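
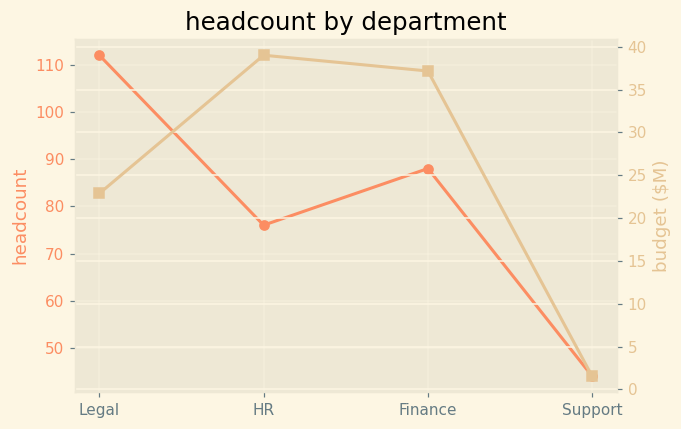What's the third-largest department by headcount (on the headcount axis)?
Top 4 (on the headcount axis): Legal ≈ 110, Finance ≈ 90, HR ≈ 80, Support ≈ 40.

HR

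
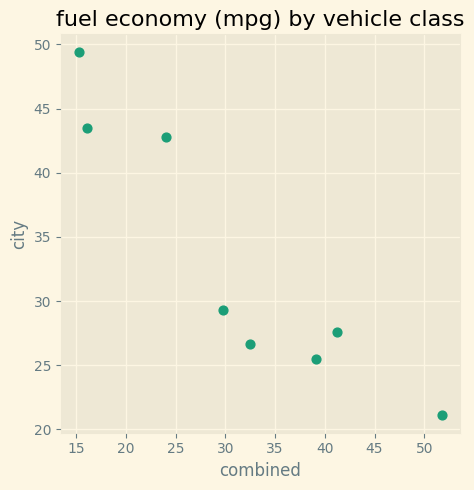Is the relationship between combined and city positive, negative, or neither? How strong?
Points are negatively correlated; strong (|r| ≈ 0.9).

negative, strong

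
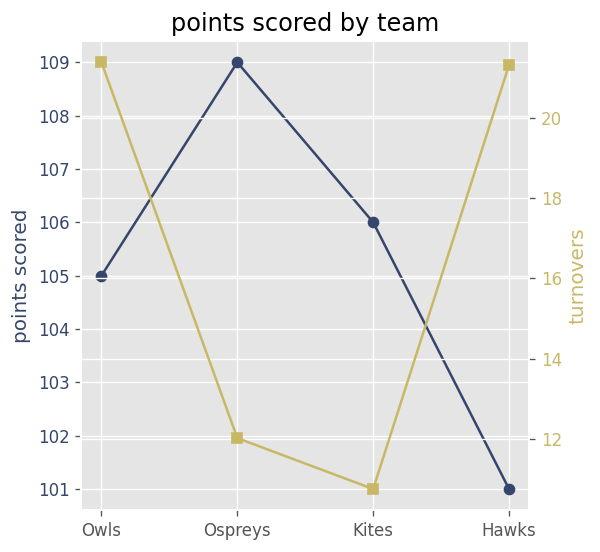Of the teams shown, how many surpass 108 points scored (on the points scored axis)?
Above 108: Ospreys.

1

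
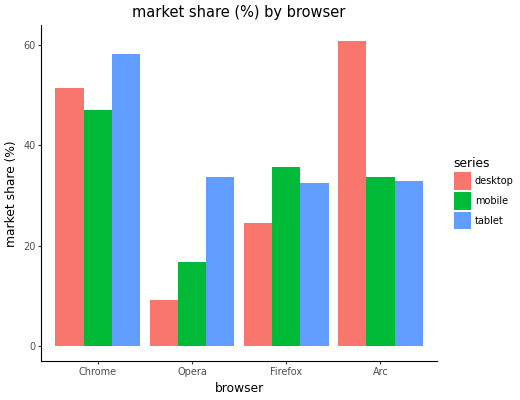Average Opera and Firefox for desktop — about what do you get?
(10 + 20) / 2 ≈ 15.

≈ 15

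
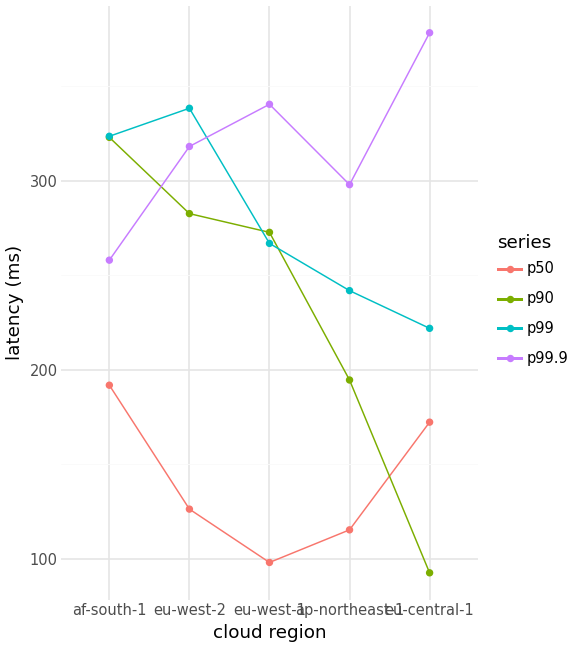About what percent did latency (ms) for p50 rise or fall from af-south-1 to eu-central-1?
≈ -12.5%

af-south-1 ≈ 200, eu-central-1 ≈ 175; (175 − 200) / 200 ≈ -12.5%.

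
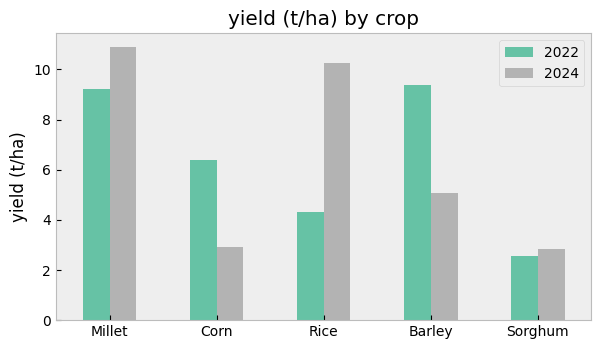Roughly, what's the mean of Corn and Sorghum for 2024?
(3 + 3) / 2 ≈ 3.

≈ 3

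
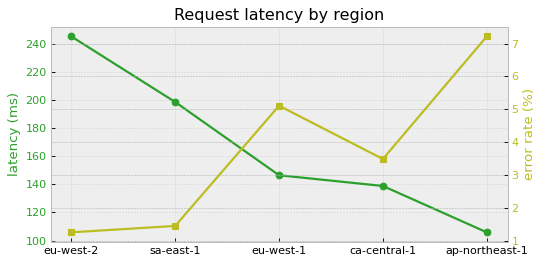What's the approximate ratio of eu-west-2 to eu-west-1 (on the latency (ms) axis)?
≈ 1.71×

eu-west-2 ≈ 240, eu-west-1 ≈ 140; 240/140 ≈ 1.71.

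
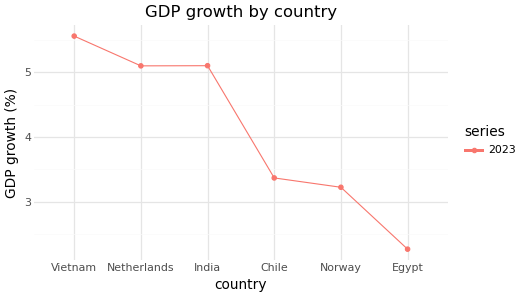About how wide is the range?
Max Vietnam ≈ 5.5, min Egypt ≈ 2.5; range ≈ 3.0.

≈ 3.0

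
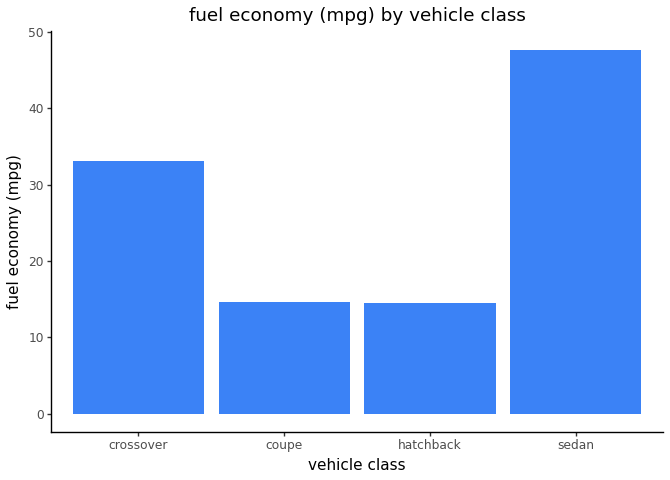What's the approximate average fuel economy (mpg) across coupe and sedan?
(15 + 50) / 2 ≈ 32.

≈ 32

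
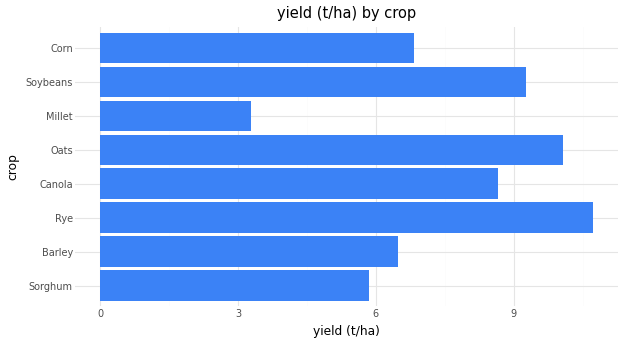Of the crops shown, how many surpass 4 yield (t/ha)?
7

Above 4: Sorghum, Barley, Rye, Canola, Oats, Soybeans, Corn.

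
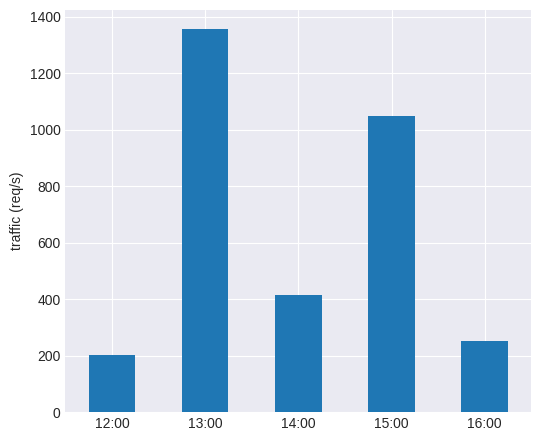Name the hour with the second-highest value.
15:00

Top 3: 13:00 ≈ 1400, 15:00 ≈ 1000, 14:00 ≈ 400.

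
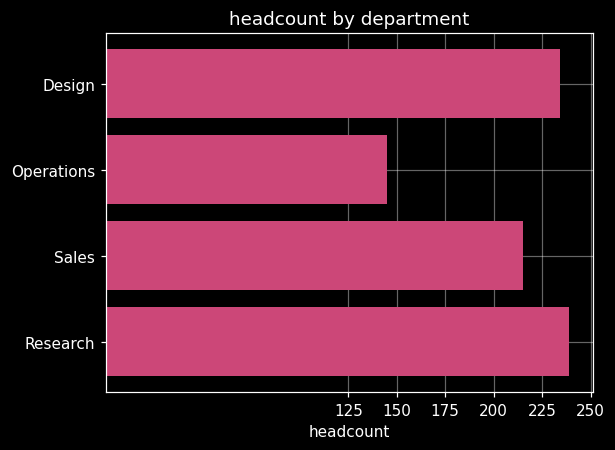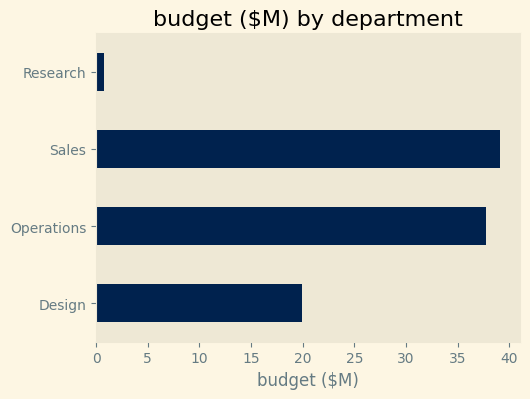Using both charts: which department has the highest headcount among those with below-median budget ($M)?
Chart 2 median budget ($M) ≈ 30; below-median departments: Design, Research. Among those, Research has the highest headcount (≈ 250).

Research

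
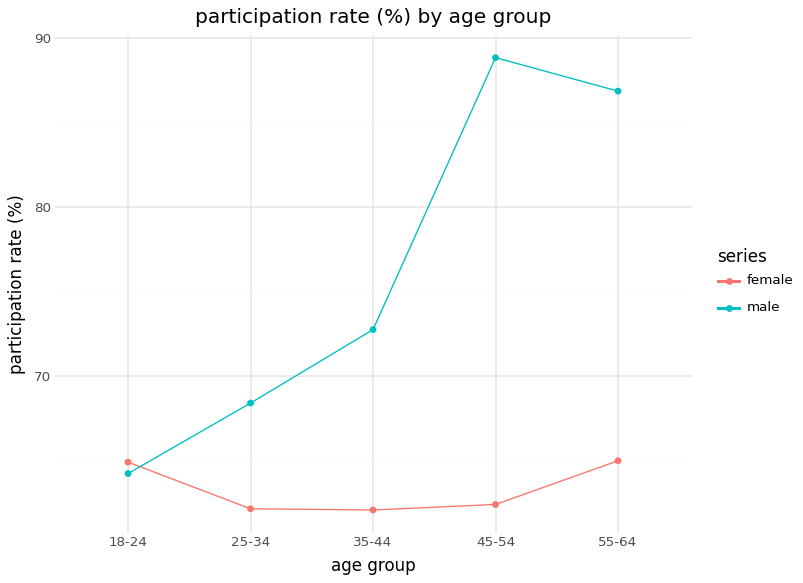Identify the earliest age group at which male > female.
18-24: male ≈ 65 vs female ≈ 65 (not yet); 25-34: male ≈ 70 vs female ≈ 60 (first crossover).

25-34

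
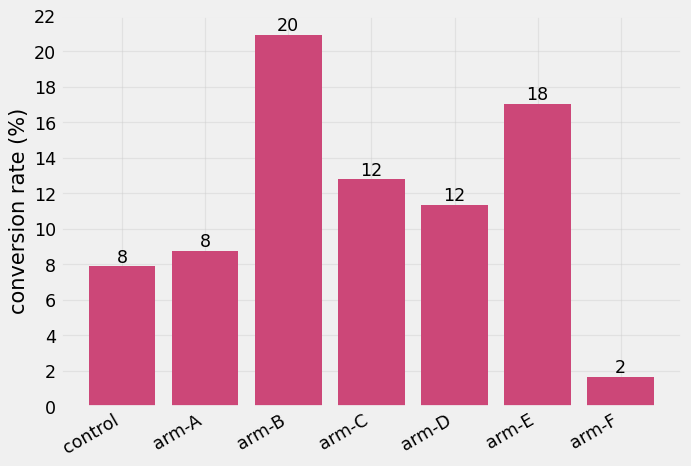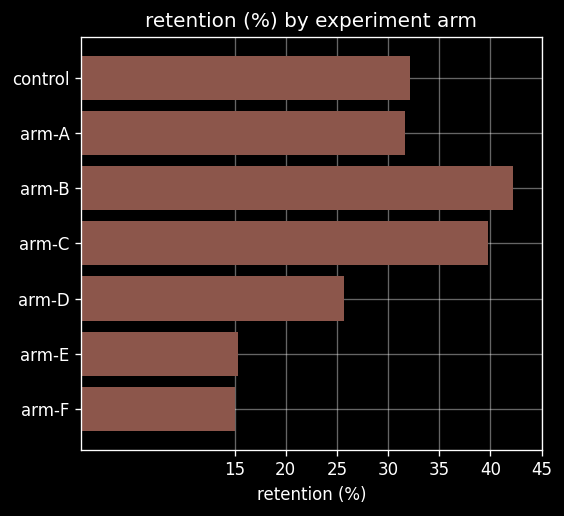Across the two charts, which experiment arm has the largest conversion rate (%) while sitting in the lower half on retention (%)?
arm-E

Chart 2 median retention (%) ≈ 30; below-median experiment arms: arm-D, arm-E, arm-F. Among those, arm-E has the highest conversion rate (%) (≈ 18).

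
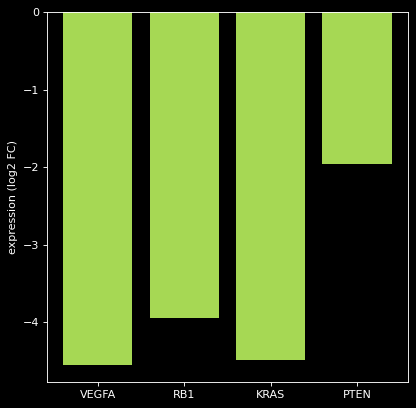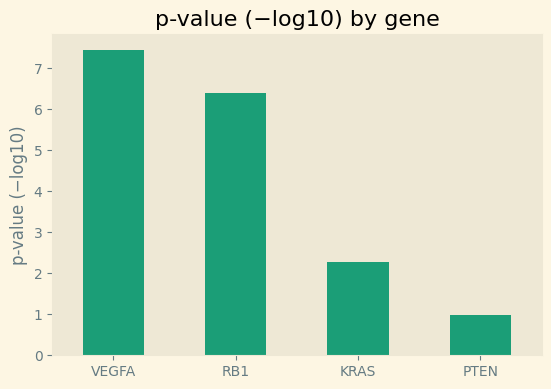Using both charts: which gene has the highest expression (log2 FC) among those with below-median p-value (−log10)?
Chart 2 median p-value (−log10) ≈ 4; below-median genes: KRAS, PTEN. Among those, PTEN has the highest expression (log2 FC) (≈ -2).

PTEN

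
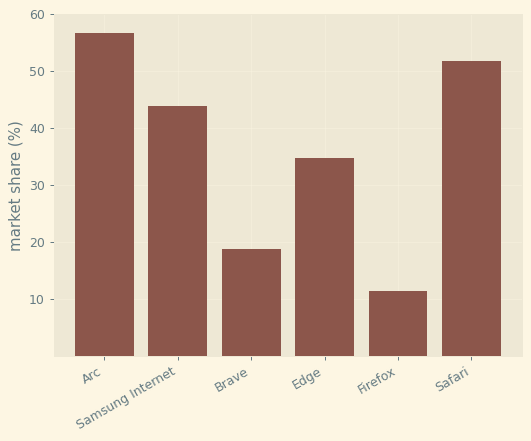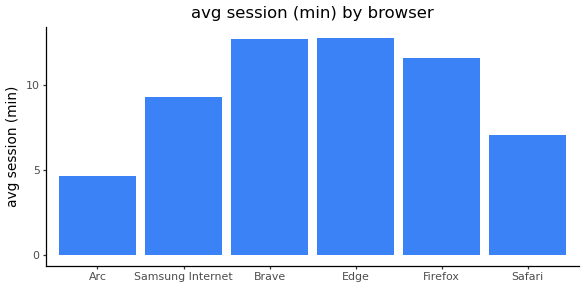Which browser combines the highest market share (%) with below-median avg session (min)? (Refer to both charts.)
Arc

Chart 2 median avg session (min) ≈ 10; below-median browsers: Arc, Samsung Internet, Safari. Among those, Arc has the highest market share (%) (≈ 60).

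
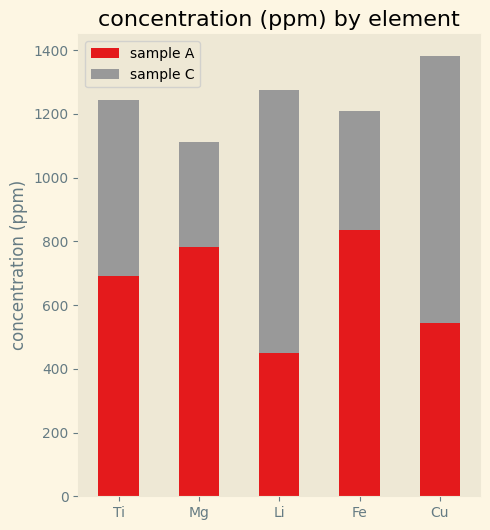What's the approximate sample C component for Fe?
sample C top ≈ 1200, bottom ≈ 800; segment ≈ 400.

≈ 400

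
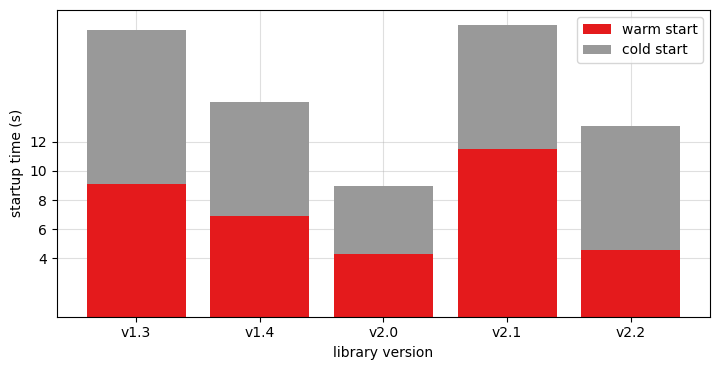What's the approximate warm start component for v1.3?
≈ 10

warm start top ≈ 10, bottom ≈ 0; segment ≈ 10.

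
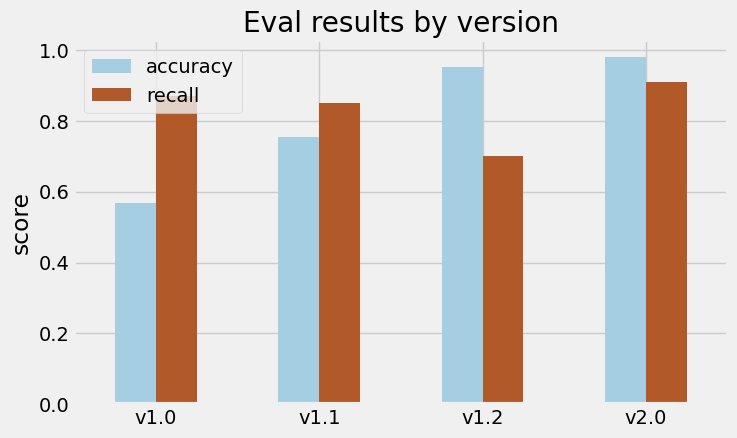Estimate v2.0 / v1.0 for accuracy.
≈ 1.67×

v2.0 ≈ 1.0, v1.0 ≈ 0.6; 1.0/0.6 ≈ 1.67.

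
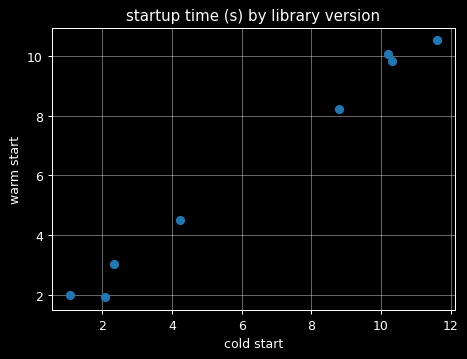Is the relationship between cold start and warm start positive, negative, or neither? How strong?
positive, strong

Points are positively correlated; strong (|r| ≈ 1.0).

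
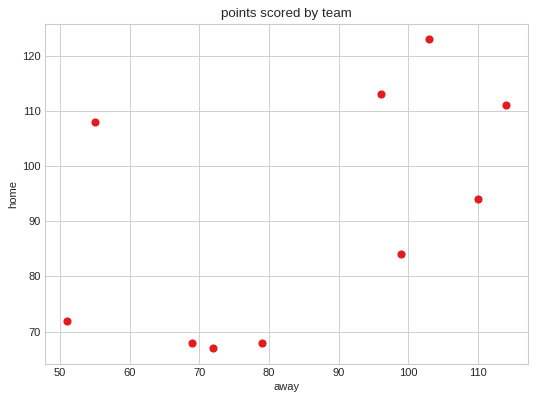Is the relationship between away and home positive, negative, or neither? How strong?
positive, moderate

Points are positively correlated; moderate (|r| ≈ 0.5).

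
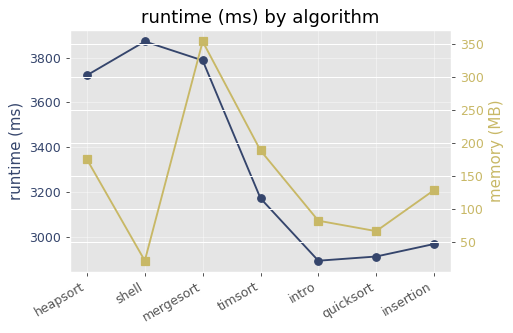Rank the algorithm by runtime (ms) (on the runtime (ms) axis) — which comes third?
Top 4 (on the runtime (ms) axis): shell ≈ 3900, mergesort ≈ 3800, heapsort ≈ 3700, timsort ≈ 3200.

heapsort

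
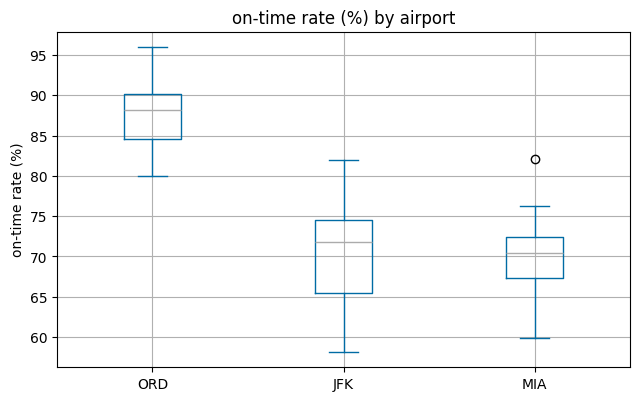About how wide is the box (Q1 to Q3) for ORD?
≈ 6

Q3 ≈ 90, Q1 ≈ 84; IQR ≈ 6.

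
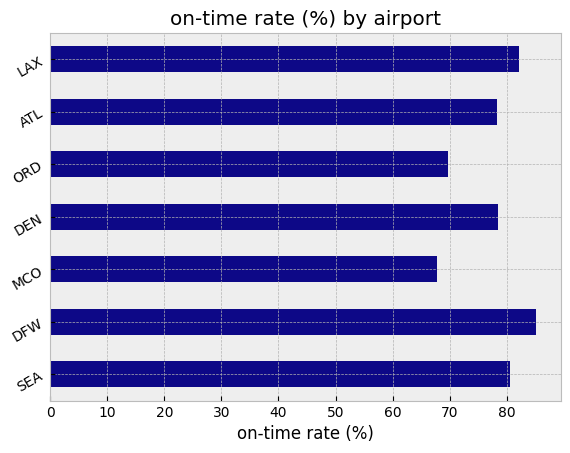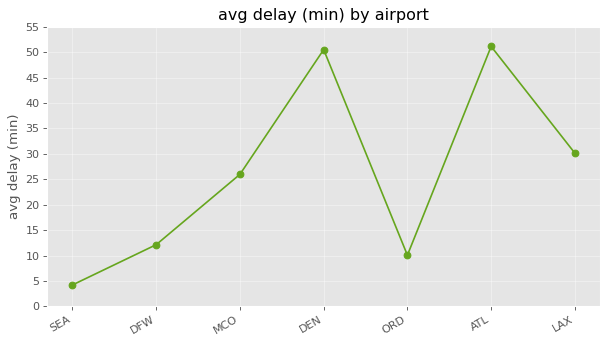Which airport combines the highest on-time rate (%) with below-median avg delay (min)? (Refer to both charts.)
DFW

Chart 2 median avg delay (min) ≈ 25; below-median airports: SEA, DFW, ORD. Among those, DFW has the highest on-time rate (%) (≈ 90).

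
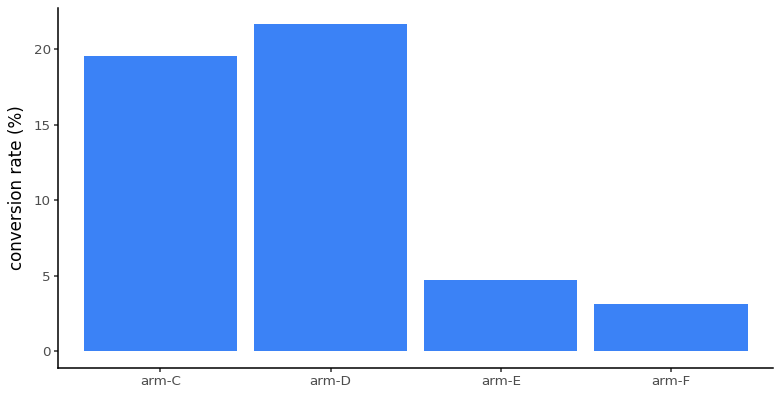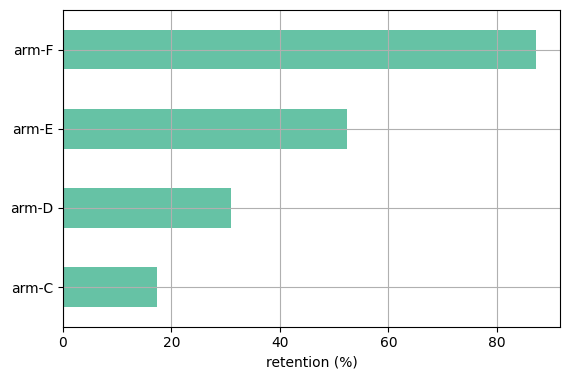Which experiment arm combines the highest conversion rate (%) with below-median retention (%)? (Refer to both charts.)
arm-D

Chart 2 median retention (%) ≈ 40; below-median experiment arms: arm-C, arm-D. Among those, arm-D has the highest conversion rate (%) (≈ 22).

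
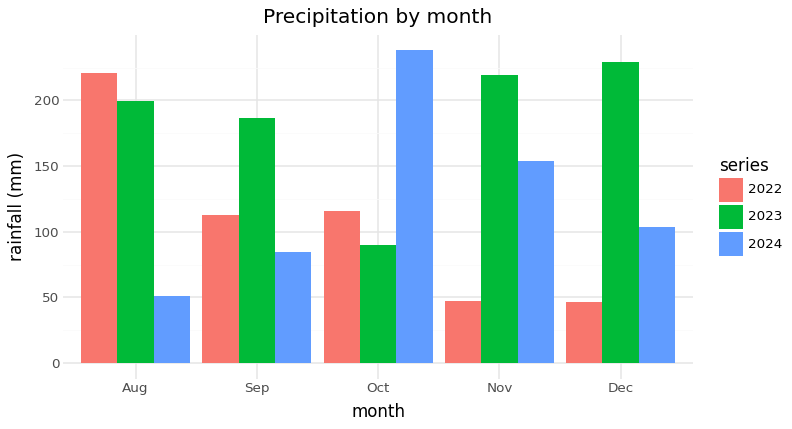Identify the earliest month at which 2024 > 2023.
Oct

Sep: 2024 ≈ 80 vs 2023 ≈ 180 (not yet); Oct: 2024 ≈ 240 vs 2023 ≈ 100 (first crossover).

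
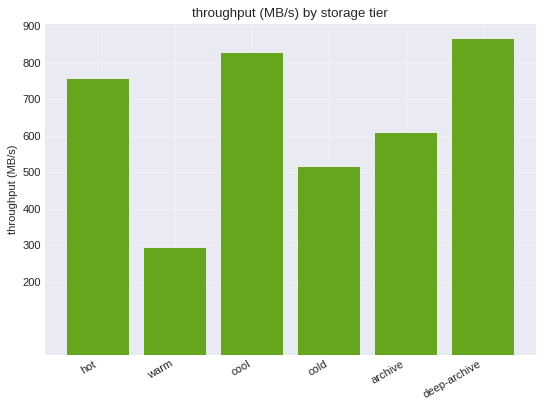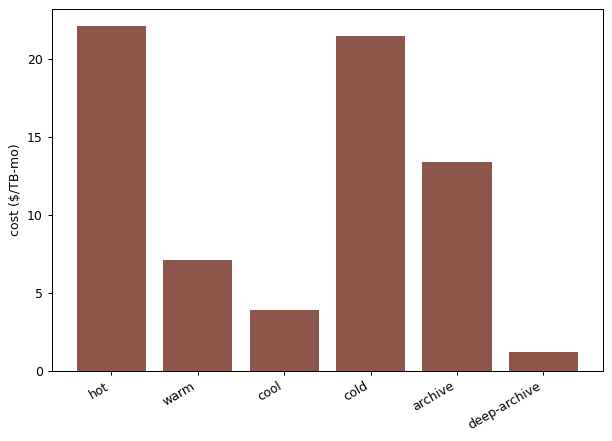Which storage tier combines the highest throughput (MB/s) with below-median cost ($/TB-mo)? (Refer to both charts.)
Chart 2 median cost ($/TB-mo) ≈ 10; below-median storage tiers: warm, cool, deep-archive. Among those, deep-archive has the highest throughput (MB/s) (≈ 900).

deep-archive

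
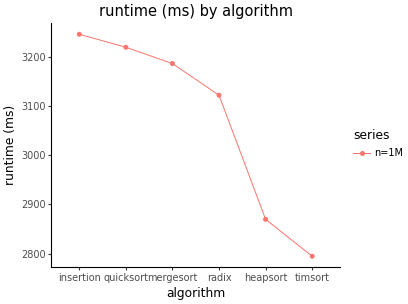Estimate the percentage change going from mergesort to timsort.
mergesort ≈ 3200, timsort ≈ 2800; (2800 − 3200) / 3200 ≈ -12.5%.

≈ -12.5%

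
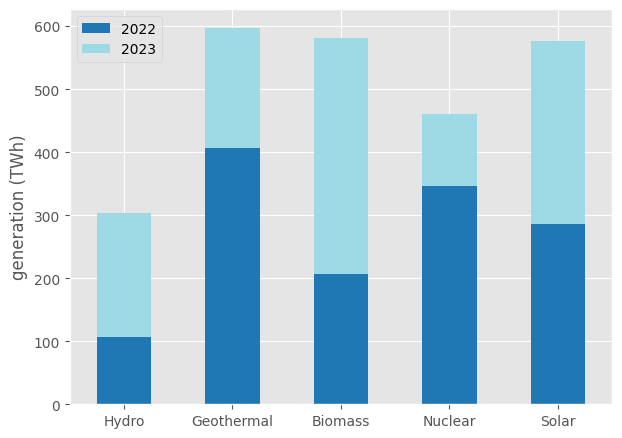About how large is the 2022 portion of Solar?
2022 top ≈ 300, bottom ≈ 0; segment ≈ 300.

≈ 300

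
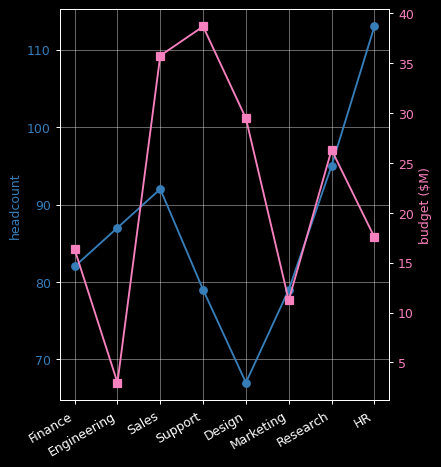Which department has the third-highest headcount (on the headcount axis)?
Sales

Top 4 (on the headcount axis): HR ≈ 115, Research ≈ 95, Sales ≈ 90, Engineering ≈ 85.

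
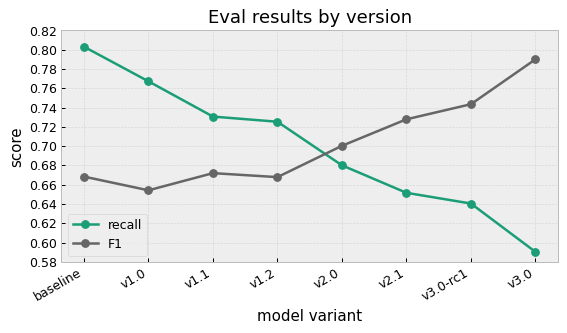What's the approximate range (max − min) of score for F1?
Max v3.0 ≈ 0.80, min v1.0 ≈ 0.66; range ≈ 0.14.

≈ 0.14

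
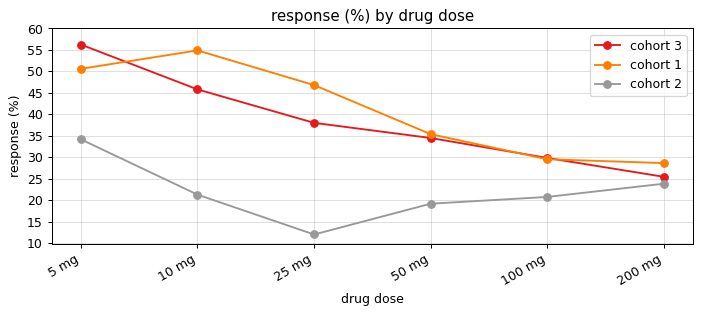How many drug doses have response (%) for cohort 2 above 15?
Above 15: 5 mg, 10 mg, 50 mg, 100 mg, 200 mg.

5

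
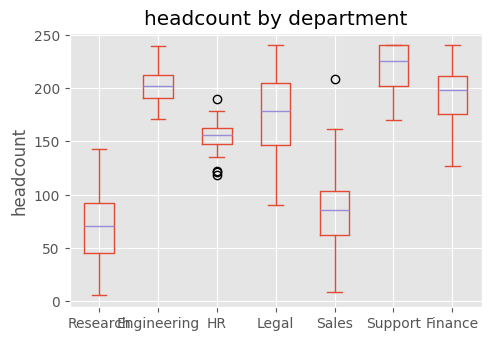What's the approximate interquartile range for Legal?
≈ 60

Q3 ≈ 200, Q1 ≈ 140; IQR ≈ 60.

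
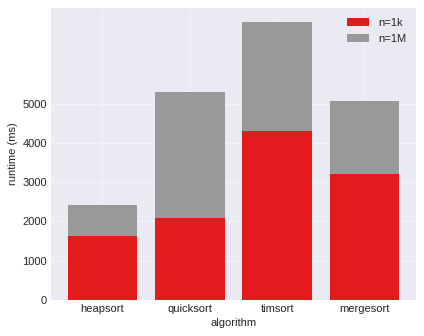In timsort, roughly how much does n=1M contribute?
≈ 3000

n=1M top ≈ 7000, bottom ≈ 4000; segment ≈ 3000.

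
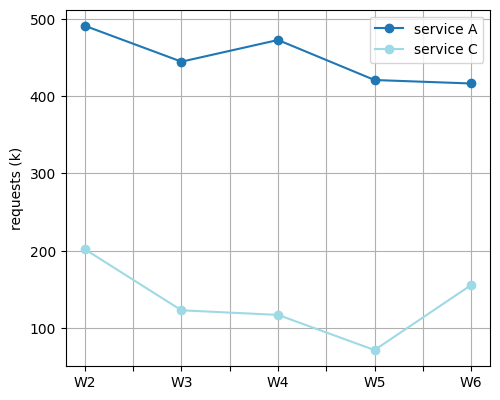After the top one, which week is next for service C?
W6

Top 3 for service C: W2 ≈ 200, W6 ≈ 150, W3 ≈ 100.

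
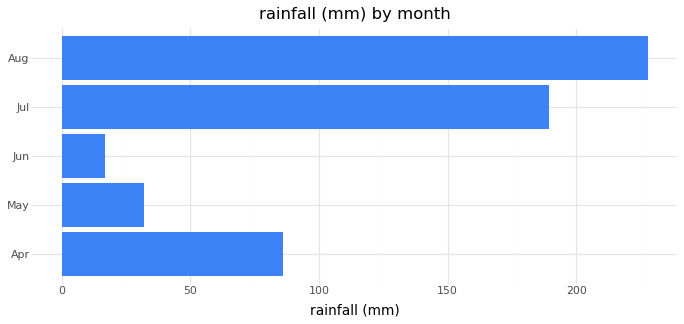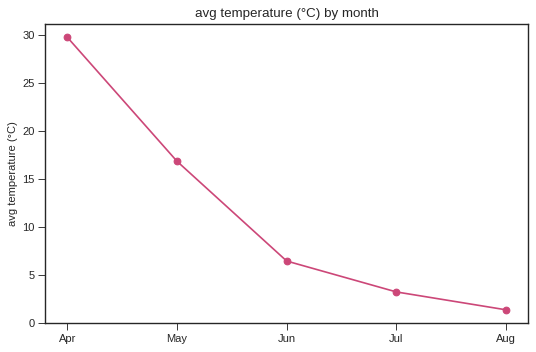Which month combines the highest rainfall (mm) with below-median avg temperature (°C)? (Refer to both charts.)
Aug

Chart 2 median avg temperature (°C) ≈ 5; below-median months: Jul, Aug. Among those, Aug has the highest rainfall (mm) (≈ 225).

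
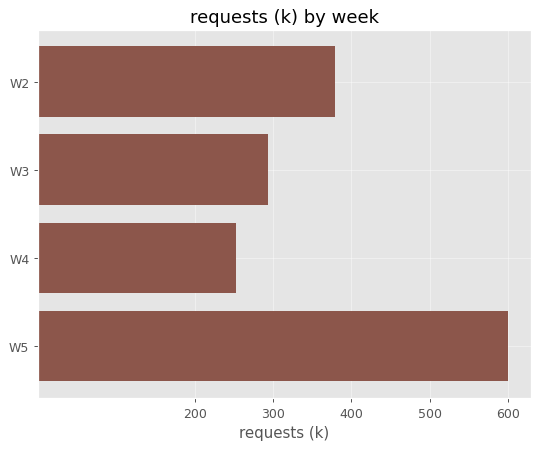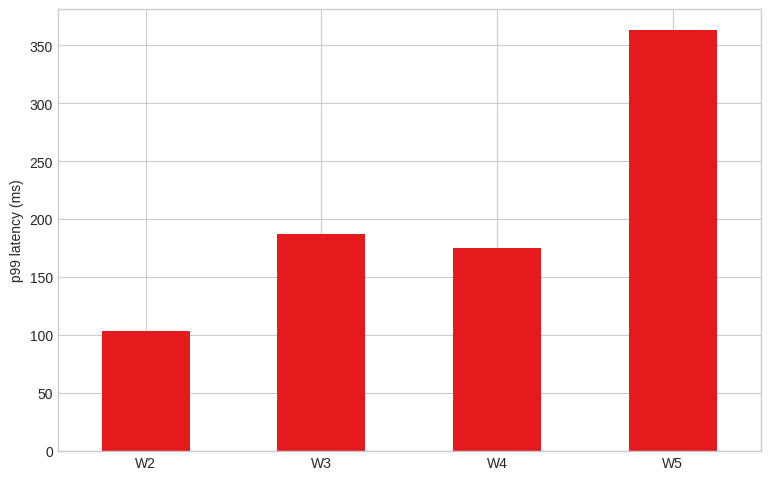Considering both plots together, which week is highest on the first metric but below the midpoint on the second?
W2

Chart 2 median p99 latency (ms) ≈ 200; below-median weeks: W2, W4. Among those, W2 has the highest requests (k) (≈ 400).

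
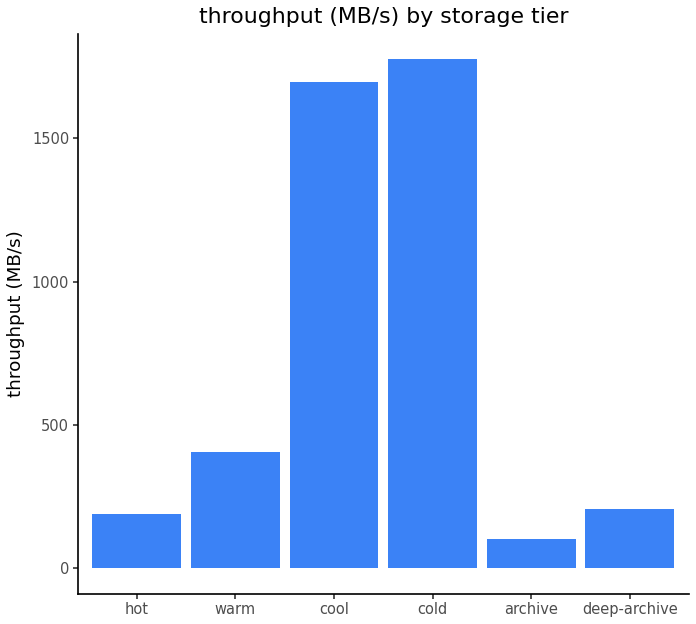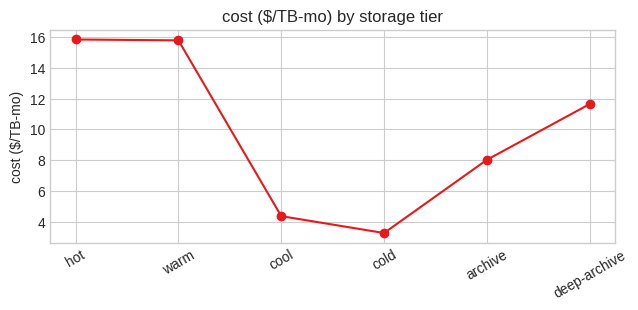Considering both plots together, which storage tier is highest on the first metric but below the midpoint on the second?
Chart 2 median cost ($/TB-mo) ≈ 10; below-median storage tiers: cool, cold, archive. Among those, cold has the highest throughput (MB/s) (≈ 1800).

cold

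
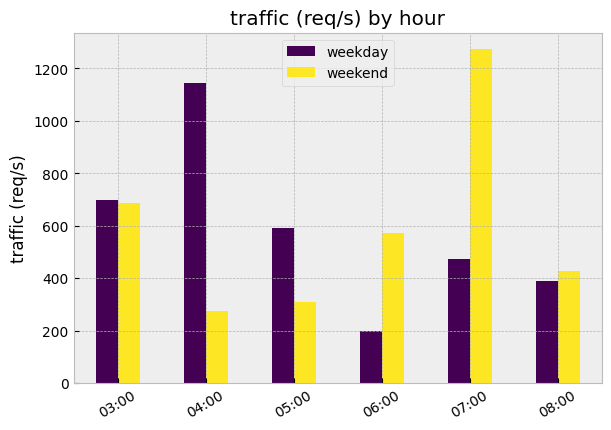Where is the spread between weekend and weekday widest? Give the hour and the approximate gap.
04:00, ≈ 1000 req/s

04:00: weekend ≈ 200, weekday ≈ 1200 → gap ≈ 1000. Next-largest (07:00) is only ≈ 800.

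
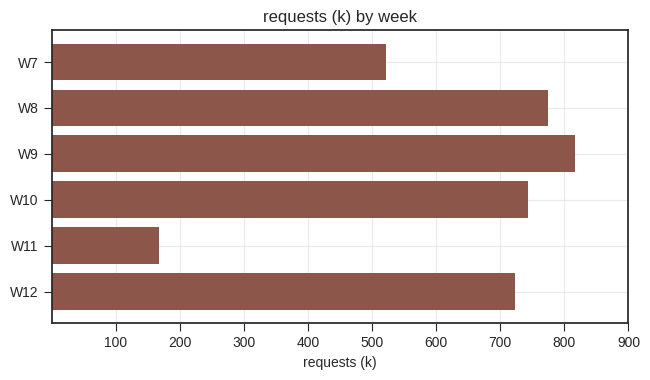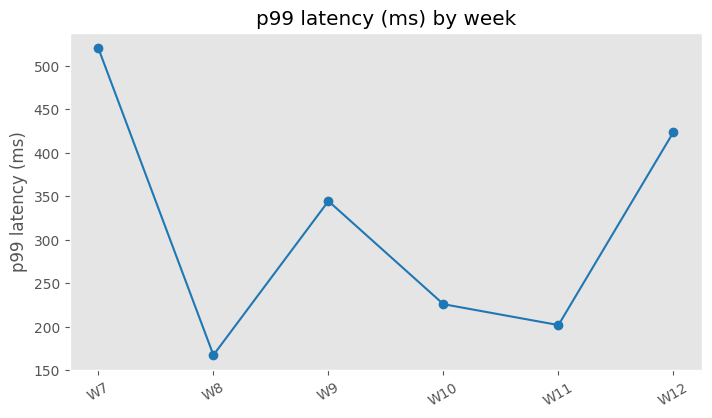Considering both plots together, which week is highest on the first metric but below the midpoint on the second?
Chart 2 median p99 latency (ms) ≈ 300; below-median weeks: W8, W10, W11. Among those, W8 has the highest requests (k) (≈ 800).

W8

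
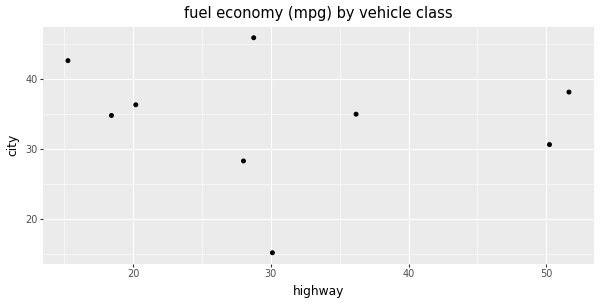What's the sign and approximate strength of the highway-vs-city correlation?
no clear correlation

Points are roughly uncorrelated; weak (|r| ≈ 0.1).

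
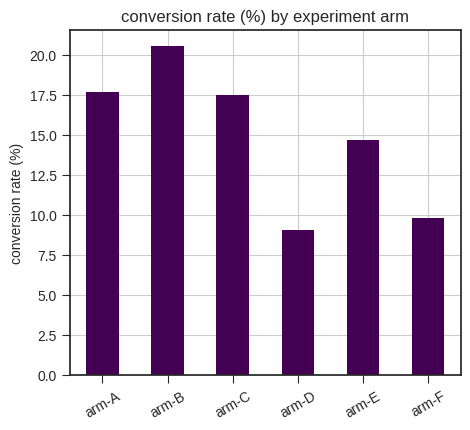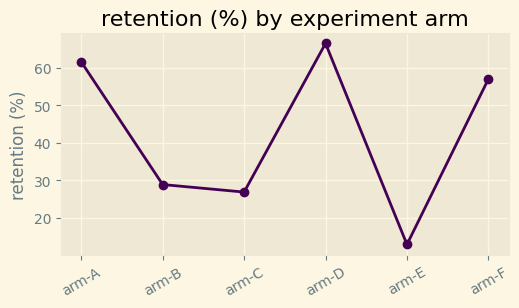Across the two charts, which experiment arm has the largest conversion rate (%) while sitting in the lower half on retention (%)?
Chart 2 median retention (%) ≈ 40; below-median experiment arms: arm-B, arm-C, arm-E. Among those, arm-B has the highest conversion rate (%) (≈ 20).

arm-B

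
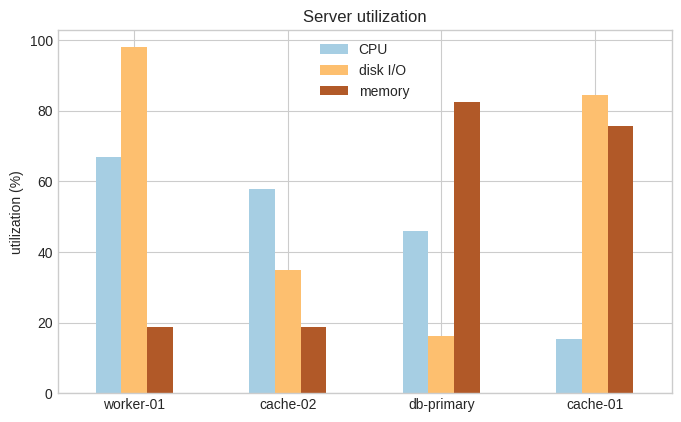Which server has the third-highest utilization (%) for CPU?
Top 4 for CPU: worker-01 ≈ 70, cache-02 ≈ 60, db-primary ≈ 50, cache-01 ≈ 20.

db-primary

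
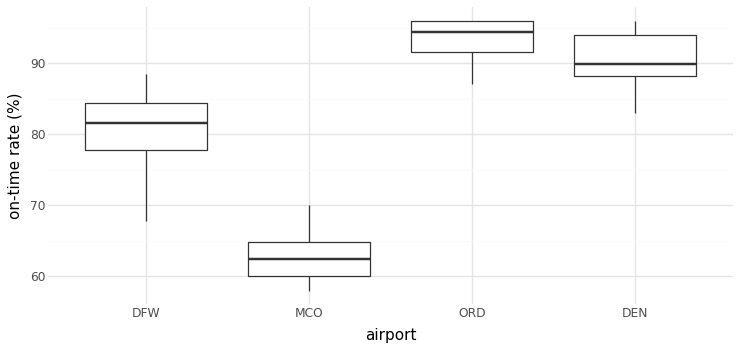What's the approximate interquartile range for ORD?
Q3 ≈ 95, Q1 ≈ 90; IQR ≈ 5.

≈ 5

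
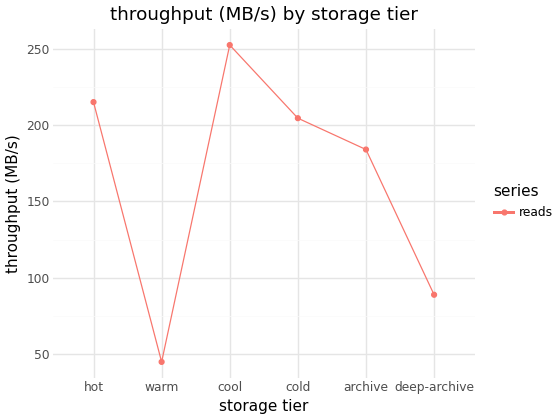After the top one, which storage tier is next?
Top 3: cool ≈ 260, hot ≈ 220, cold ≈ 200.

hot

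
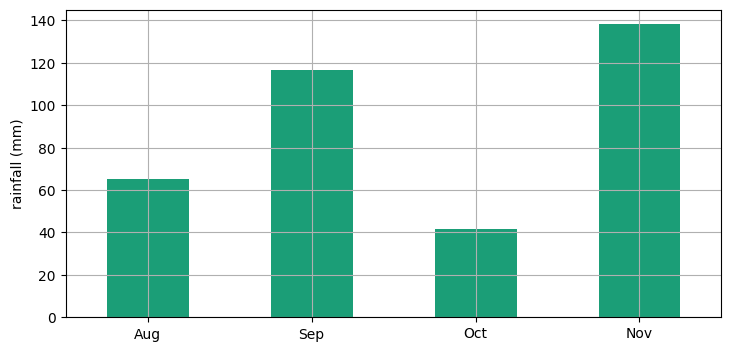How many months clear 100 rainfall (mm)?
2

Above 100: Sep, Nov.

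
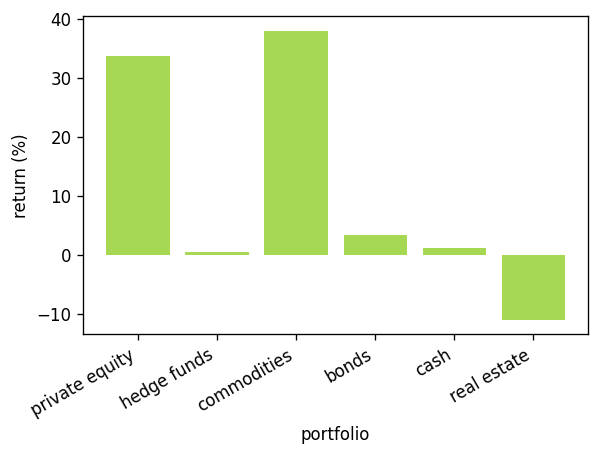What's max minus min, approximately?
Max commodities ≈ 40, min real estate ≈ -10; range ≈ 50.

≈ 50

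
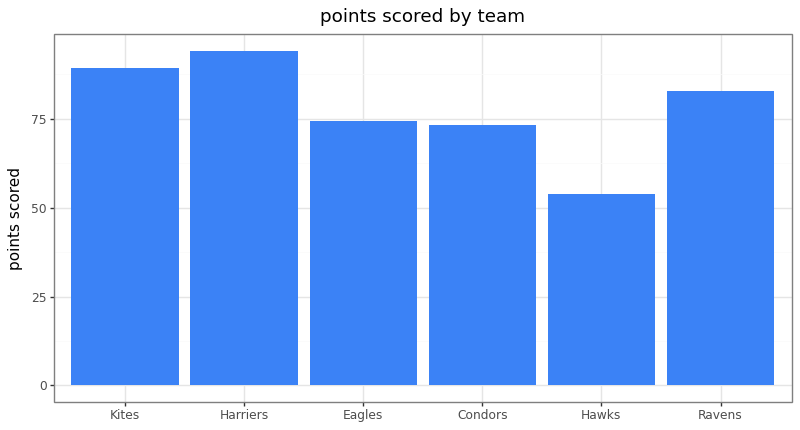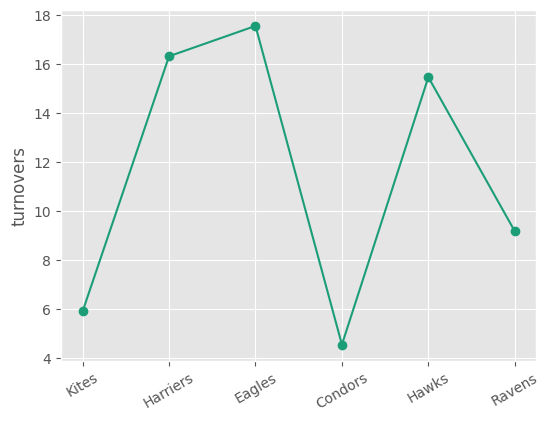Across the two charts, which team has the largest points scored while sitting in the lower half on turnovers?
Chart 2 median turnovers ≈ 12; below-median teams: Kites, Condors, Ravens. Among those, Kites has the highest points scored (≈ 90).

Kites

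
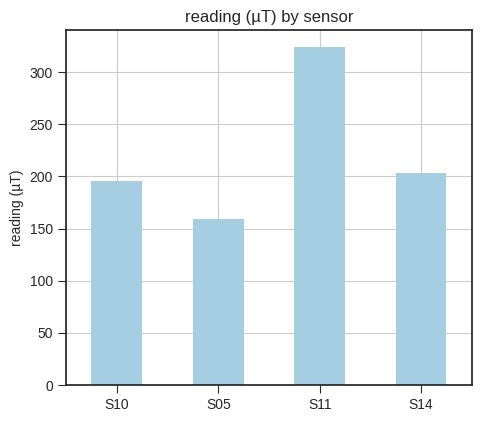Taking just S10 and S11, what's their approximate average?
(200 + 300) / 2 ≈ 250.

≈ 250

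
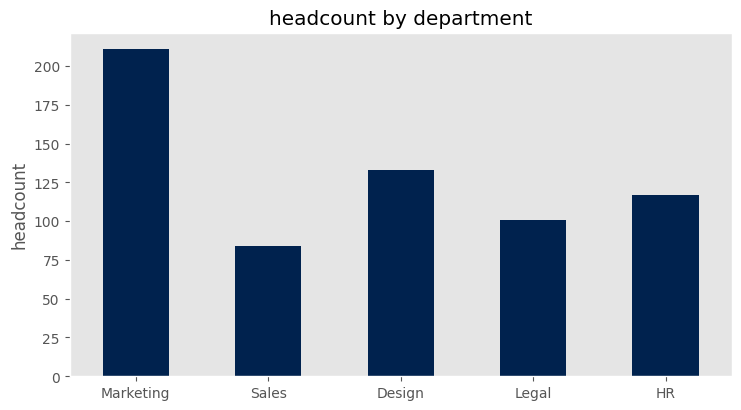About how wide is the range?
≈ 140

Max Marketing ≈ 220, min Sales ≈ 80; range ≈ 140.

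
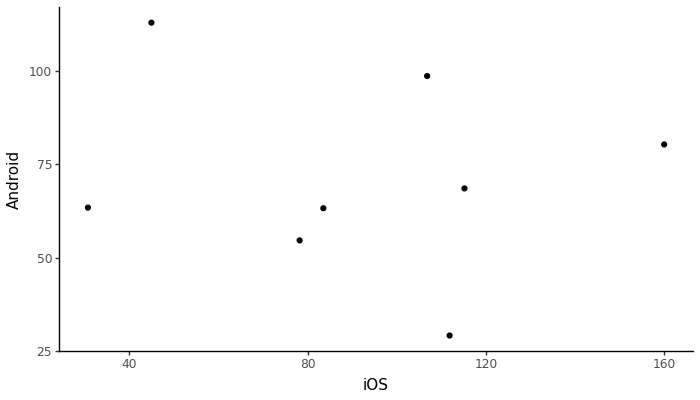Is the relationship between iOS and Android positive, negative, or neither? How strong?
Points are roughly uncorrelated; weak (|r| ≈ 0.1).

no clear correlation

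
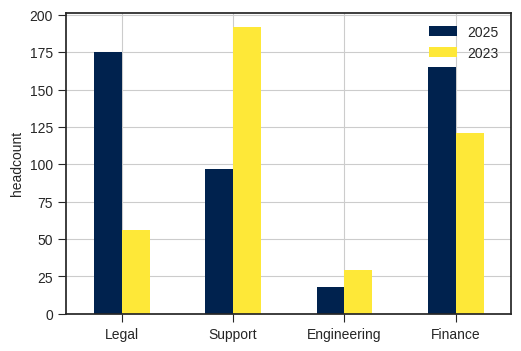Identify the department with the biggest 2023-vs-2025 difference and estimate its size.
Legal: 2023 ≈ 60, 2025 ≈ 180 → gap ≈ 120. Next-largest (Support) is only ≈ 100.

Legal, ≈ 120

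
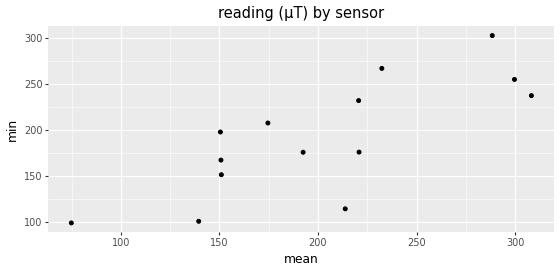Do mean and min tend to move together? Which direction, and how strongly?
Points are positively correlated; strong (|r| ≈ 0.8).

positive, strong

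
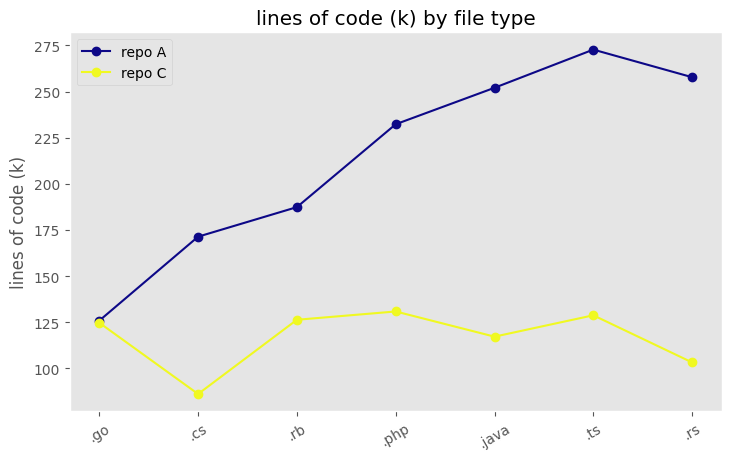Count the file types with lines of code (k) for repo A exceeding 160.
6

Above 160: .cs, .rb, .php, .java, .ts, .rs.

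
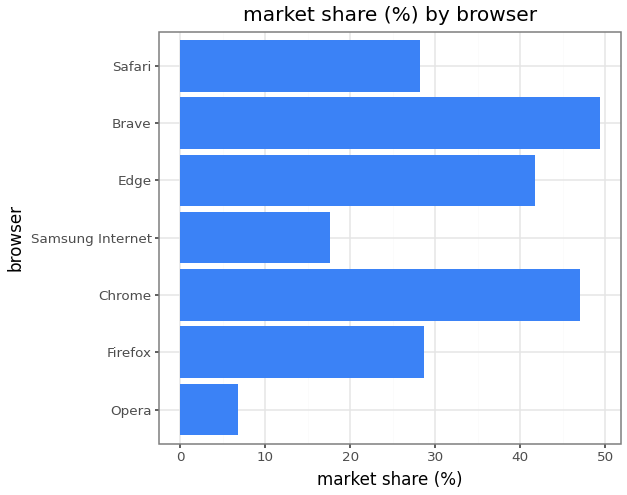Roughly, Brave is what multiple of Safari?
≈ 1.67×

Brave ≈ 50, Safari ≈ 30; 50/30 ≈ 1.67.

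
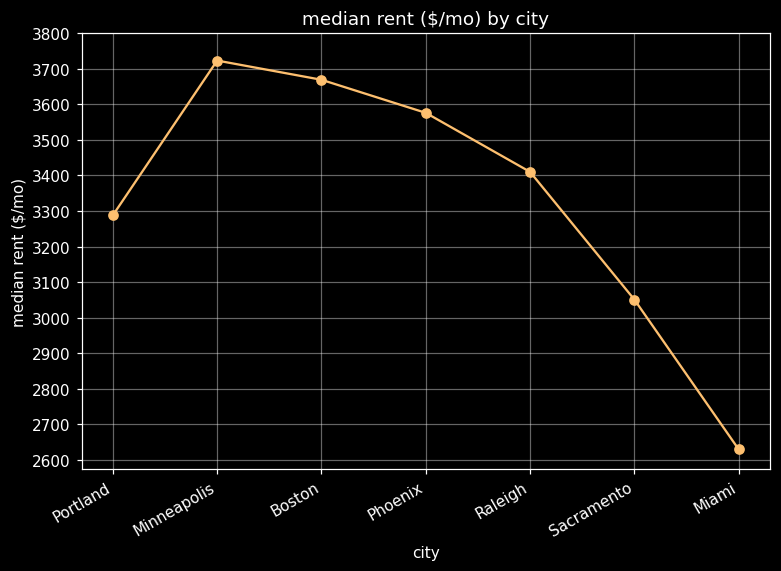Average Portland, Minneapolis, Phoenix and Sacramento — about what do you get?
(3300 + 3700 + 3600 + 3100) / 4 ≈ 3425.

≈ 3425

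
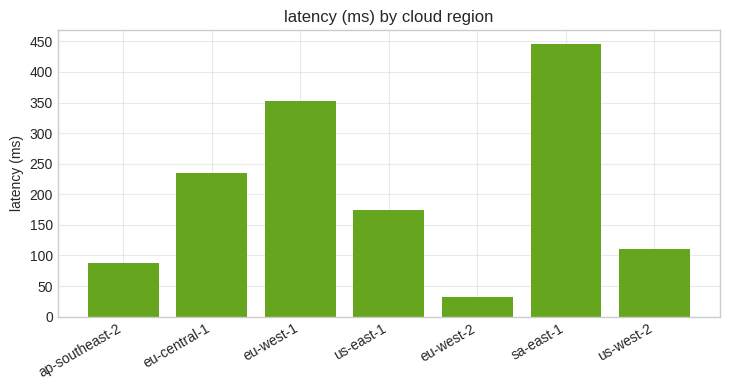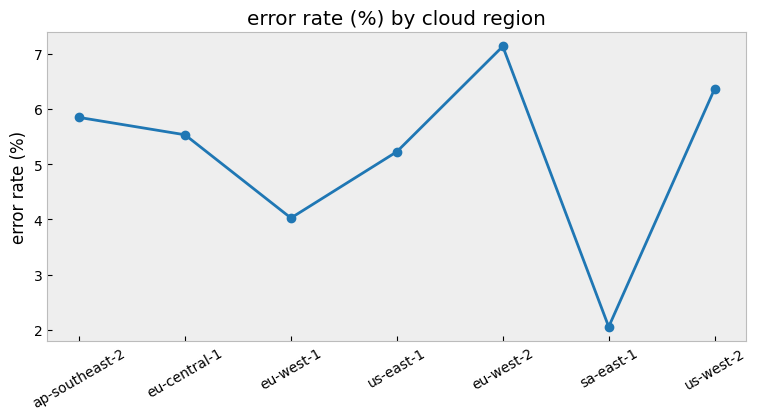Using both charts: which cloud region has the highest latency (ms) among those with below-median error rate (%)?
sa-east-1

Chart 2 median error rate (%) ≈ 6; below-median cloud regions: eu-west-1, us-east-1, sa-east-1. Among those, sa-east-1 has the highest latency (ms) (≈ 450).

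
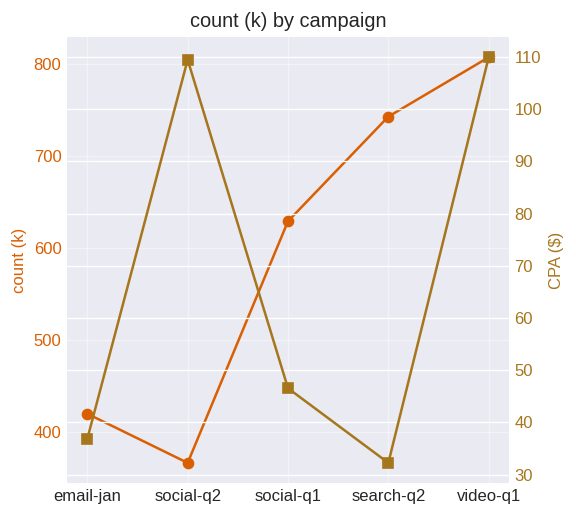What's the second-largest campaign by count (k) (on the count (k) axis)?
search-q2

Top 3 (on the count (k) axis): video-q1 ≈ 800, search-q2 ≈ 750, social-q1 ≈ 650.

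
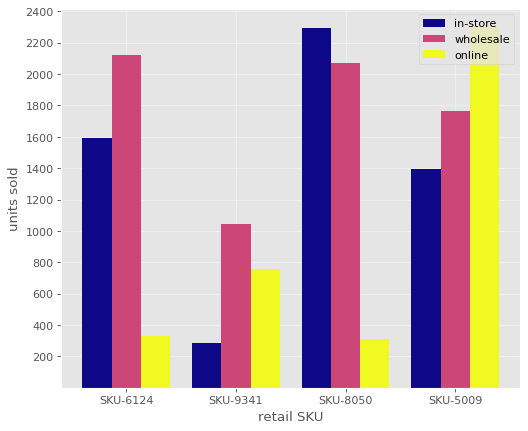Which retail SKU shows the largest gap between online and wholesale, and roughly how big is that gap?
SKU-6124: online ≈ 400, wholesale ≈ 2200 → gap ≈ 1800. Next-largest (SKU-8050) is only ≈ 1600.

SKU-6124, ≈ 1800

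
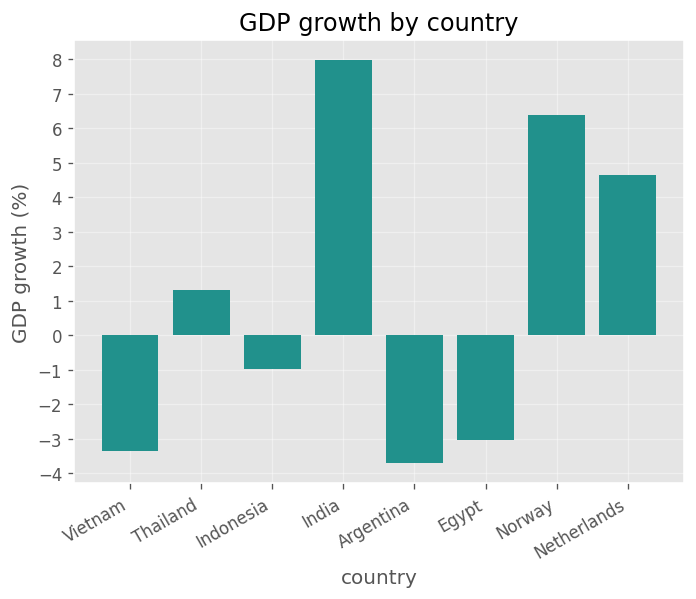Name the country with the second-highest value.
Top 3: India ≈ 8, Norway ≈ 6, Netherlands ≈ 5.

Norway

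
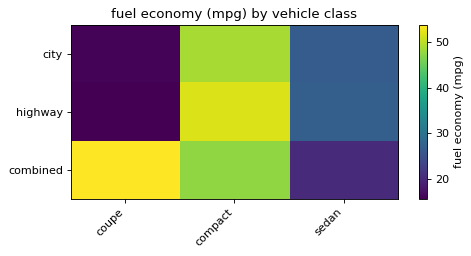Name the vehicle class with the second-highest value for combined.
Top 3 for combined: coupe ≈ 55, compact ≈ 50, sedan ≈ 20.

compact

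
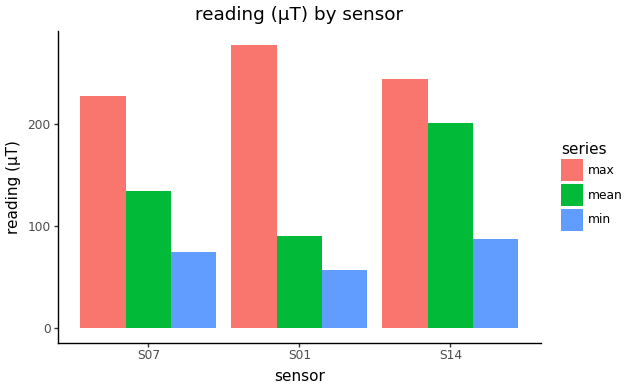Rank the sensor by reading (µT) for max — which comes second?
Top 3 for max: S01 ≈ 275, S14 ≈ 250, S07 ≈ 225.

S14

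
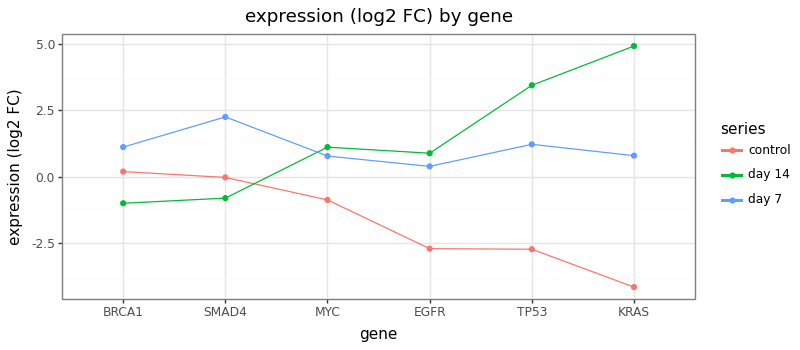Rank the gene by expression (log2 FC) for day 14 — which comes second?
TP53

Top 3 for day 14: KRAS ≈ 5, TP53 ≈ 3, MYC ≈ 1.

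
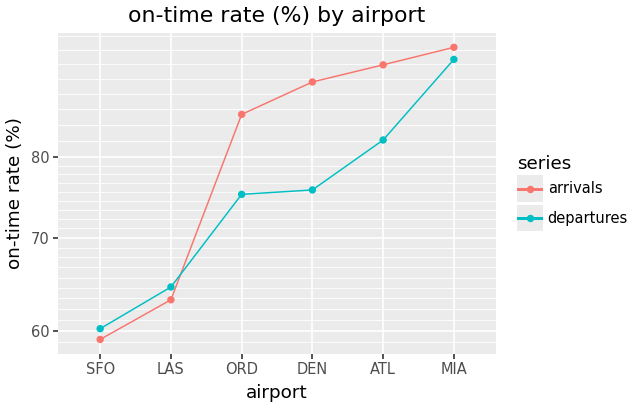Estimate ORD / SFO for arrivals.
≈ 1.42×

ORD ≈ 85, SFO ≈ 60; 85/60 ≈ 1.42.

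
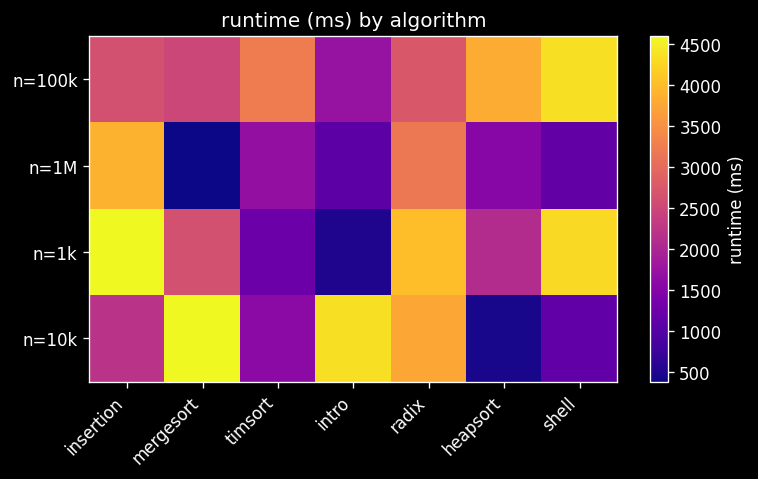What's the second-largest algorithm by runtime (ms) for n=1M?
Top 3 for n=1M: insertion ≈ 4000, radix ≈ 3000, timsort ≈ 1500.

radix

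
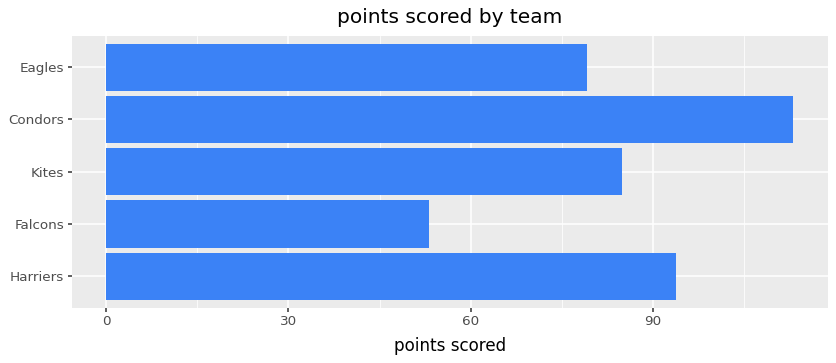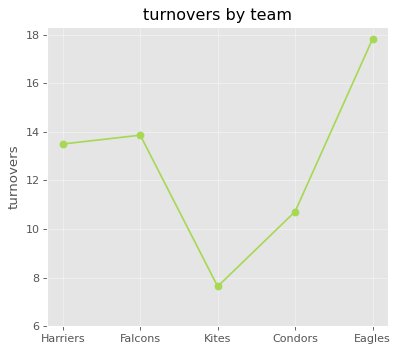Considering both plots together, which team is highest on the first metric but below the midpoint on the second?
Condors

Chart 2 median turnovers ≈ 14; below-median teams: Kites, Condors. Among those, Condors has the highest points scored (≈ 120).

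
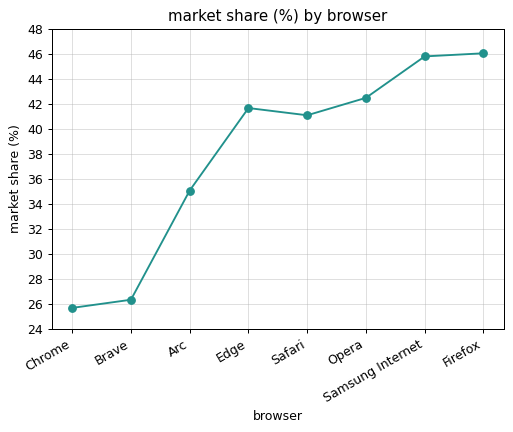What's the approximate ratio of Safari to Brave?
≈ 1.62×

Safari ≈ 42, Brave ≈ 26; 42/26 ≈ 1.62.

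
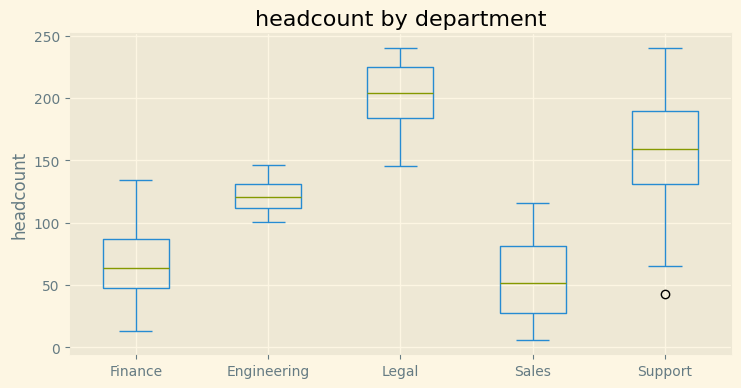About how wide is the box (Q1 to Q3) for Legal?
≈ 40

Q3 ≈ 220, Q1 ≈ 180; IQR ≈ 40.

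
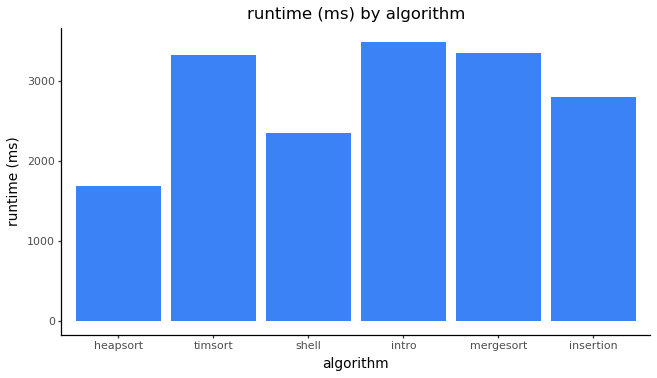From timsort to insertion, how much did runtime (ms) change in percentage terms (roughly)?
timsort ≈ 3500, insertion ≈ 3000; (3000 − 3500) / 3500 ≈ -14.3%.

≈ -14.3%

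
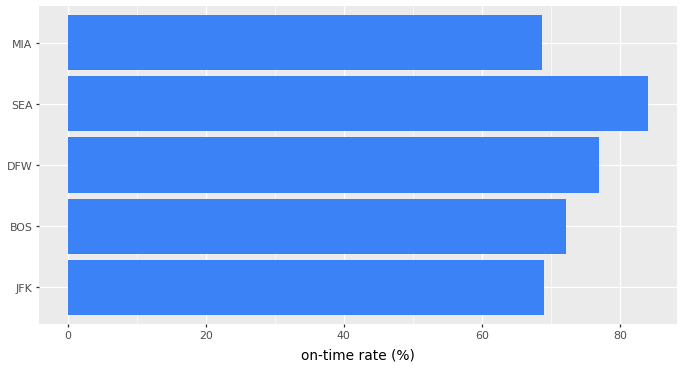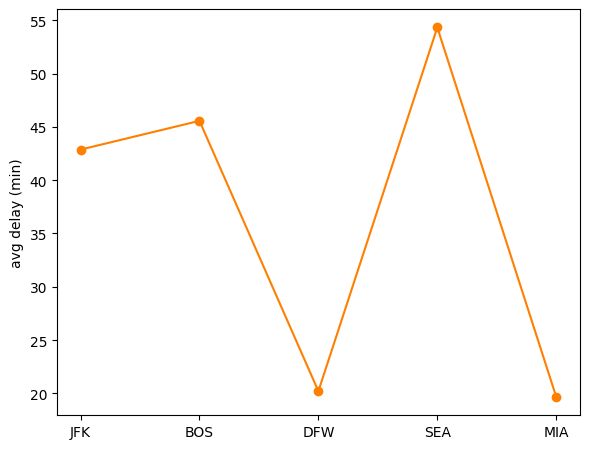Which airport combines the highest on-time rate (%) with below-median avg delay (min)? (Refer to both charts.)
DFW

Chart 2 median avg delay (min) ≈ 45; below-median airports: DFW, MIA. Among those, DFW has the highest on-time rate (%) (≈ 80).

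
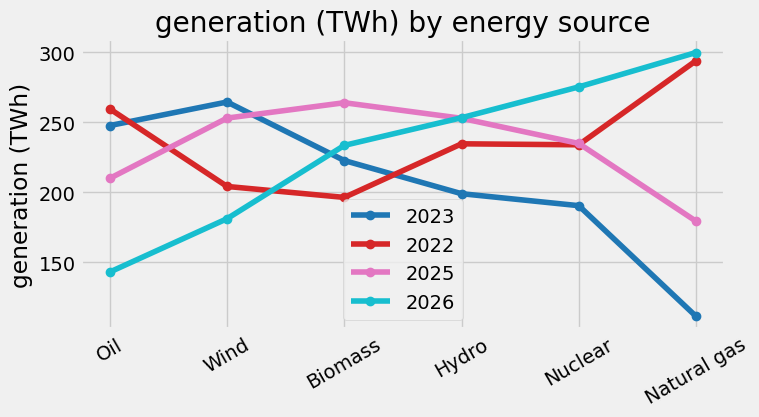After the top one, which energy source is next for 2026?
Nuclear

Top 3 for 2026: Natural gas ≈ 300, Nuclear ≈ 280, Hydro ≈ 260.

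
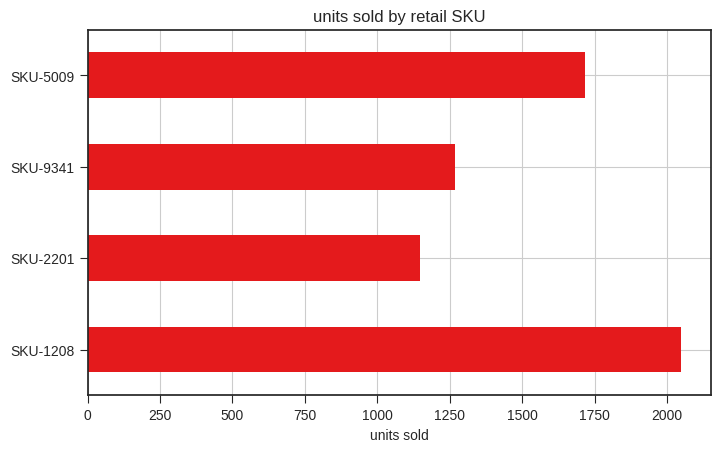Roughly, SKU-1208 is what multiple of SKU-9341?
SKU-1208 ≈ 2000, SKU-9341 ≈ 1200; 2000/1200 ≈ 1.67.

≈ 1.67×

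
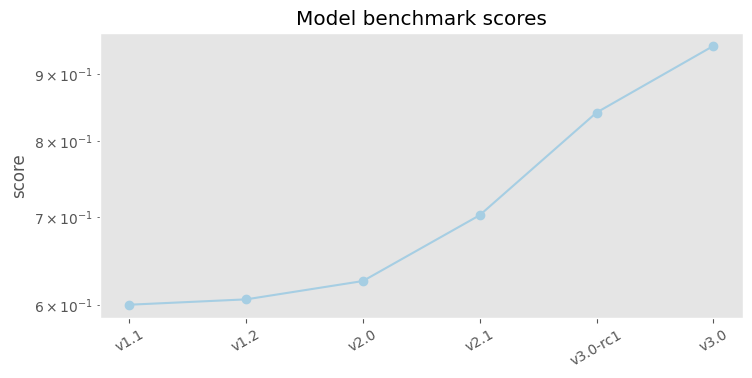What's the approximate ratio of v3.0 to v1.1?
≈ 1.58×

v3.0 ≈ 0.95, v1.1 ≈ 0.60; 0.95/0.60 ≈ 1.58.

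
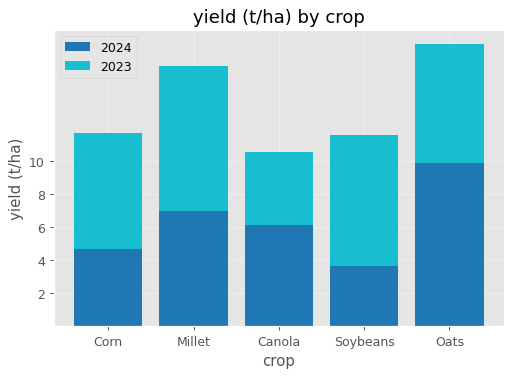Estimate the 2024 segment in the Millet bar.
≈ 6

2024 top ≈ 6, bottom ≈ 0; segment ≈ 6.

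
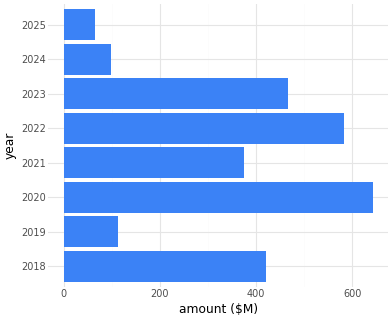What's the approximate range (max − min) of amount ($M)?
≈ 500

Max 2020 ≈ 600, min 2025 ≈ 100; range ≈ 500.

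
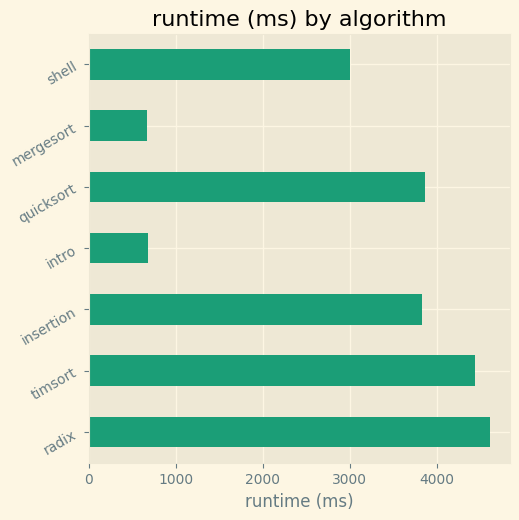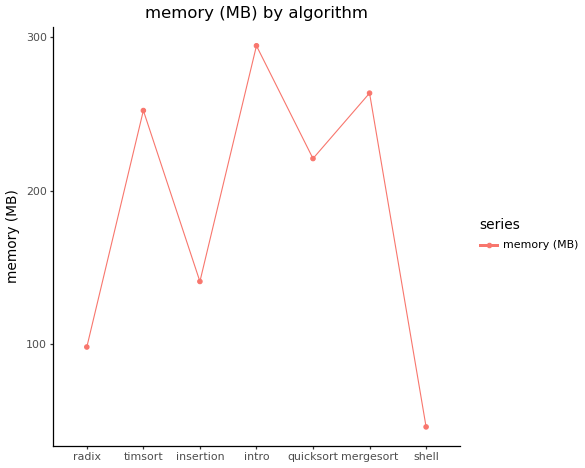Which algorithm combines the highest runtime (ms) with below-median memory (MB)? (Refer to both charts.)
radix

Chart 2 median memory (MB) ≈ 200; below-median algorithms: radix, insertion, shell. Among those, radix has the highest runtime (ms) (≈ 4500).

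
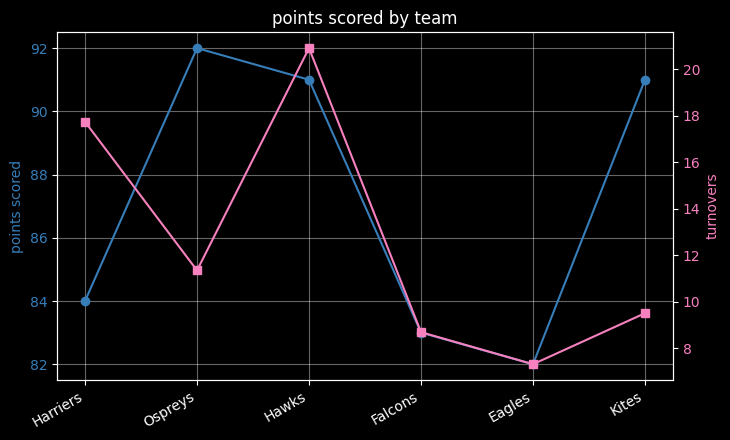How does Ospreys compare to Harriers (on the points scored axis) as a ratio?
Ospreys ≈ 92, Harriers ≈ 84; 92/84 ≈ 1.1.

≈ 1.1×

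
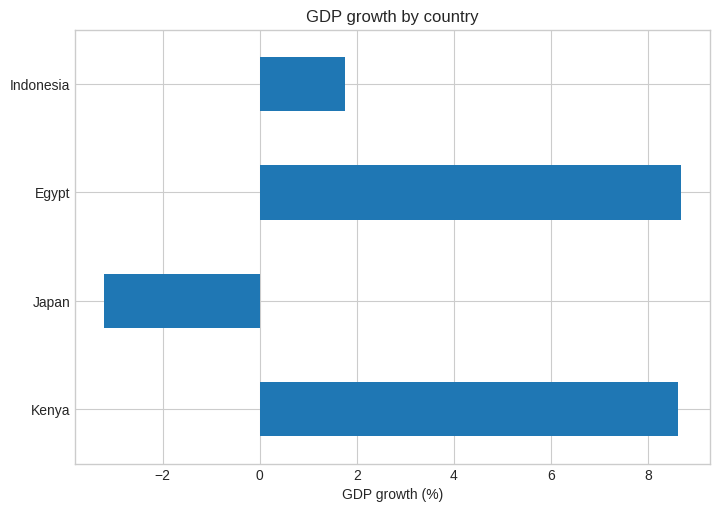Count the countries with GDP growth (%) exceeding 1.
3

Above 1: Kenya, Egypt, Indonesia.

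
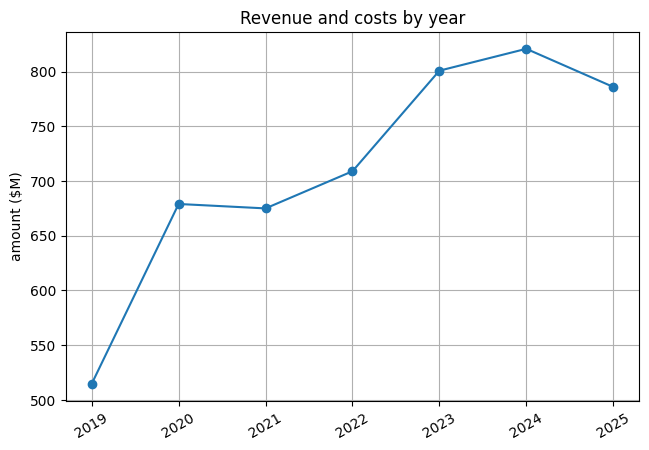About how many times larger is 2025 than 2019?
2025 ≈ 800, 2019 ≈ 500; 800/500 ≈ 1.6.

≈ 1.6×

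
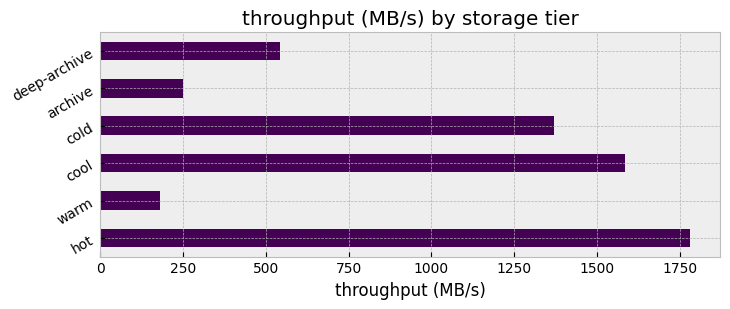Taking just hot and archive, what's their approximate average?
(1800 + 200) / 2 ≈ 1000.

≈ 1000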